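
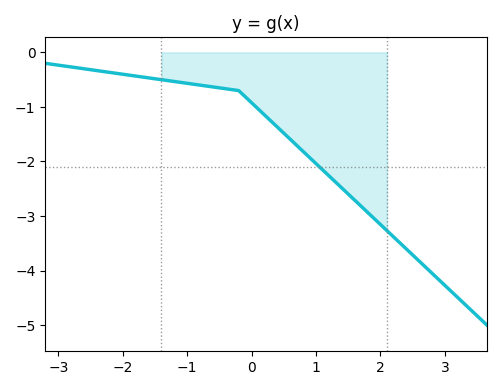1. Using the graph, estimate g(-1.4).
-0.5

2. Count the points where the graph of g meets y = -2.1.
1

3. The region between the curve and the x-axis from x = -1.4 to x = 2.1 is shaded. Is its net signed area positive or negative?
negative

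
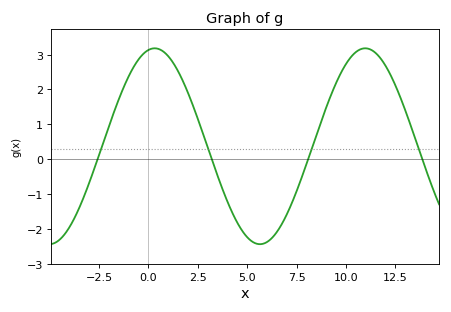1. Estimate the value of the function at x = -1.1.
2.2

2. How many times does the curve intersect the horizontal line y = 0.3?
4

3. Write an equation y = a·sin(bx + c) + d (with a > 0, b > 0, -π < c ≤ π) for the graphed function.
y = 2.81sin(0.59x + 1.4) + 0.37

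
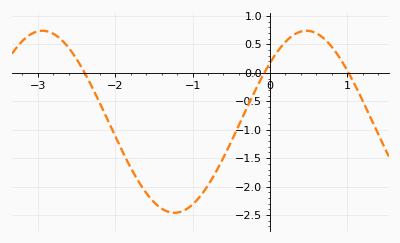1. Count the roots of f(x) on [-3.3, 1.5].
3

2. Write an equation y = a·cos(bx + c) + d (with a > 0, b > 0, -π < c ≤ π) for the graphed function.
y = 1.6cos(1.84x - 0.872) - 0.86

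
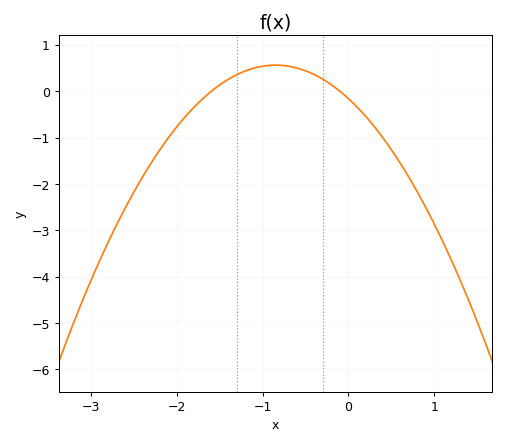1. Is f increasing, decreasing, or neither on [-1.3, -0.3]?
neither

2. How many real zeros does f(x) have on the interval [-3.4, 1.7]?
2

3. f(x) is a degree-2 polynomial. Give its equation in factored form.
y = -1(x + 1.6)(x + 0.1)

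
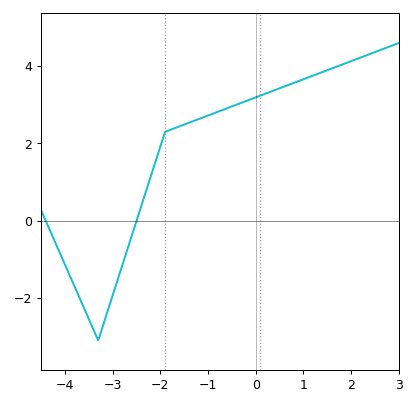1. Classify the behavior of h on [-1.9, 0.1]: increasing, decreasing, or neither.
increasing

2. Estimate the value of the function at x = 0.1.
3.24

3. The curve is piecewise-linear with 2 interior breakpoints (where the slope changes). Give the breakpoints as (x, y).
(-3.3, -3.1); (-1.9, 2.3)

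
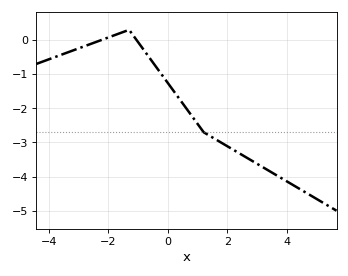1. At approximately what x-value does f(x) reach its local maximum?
-1.3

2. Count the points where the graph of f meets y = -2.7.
1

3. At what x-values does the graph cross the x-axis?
-2.24, -1.05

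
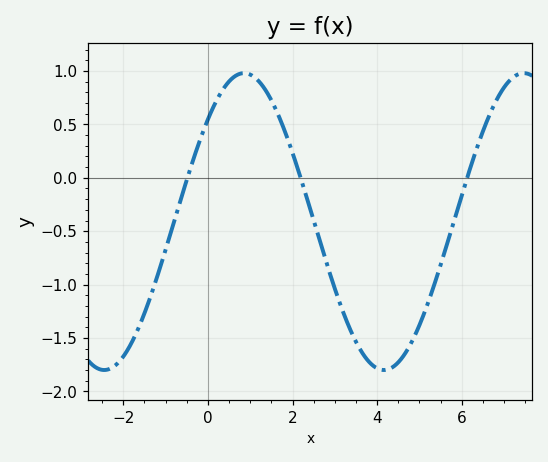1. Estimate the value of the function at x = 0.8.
1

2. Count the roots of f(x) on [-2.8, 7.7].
3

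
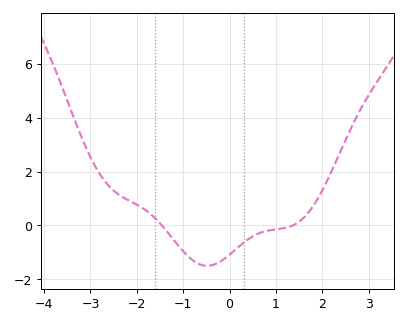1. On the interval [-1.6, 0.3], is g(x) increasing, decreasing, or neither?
neither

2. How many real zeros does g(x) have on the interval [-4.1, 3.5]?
2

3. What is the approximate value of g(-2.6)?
1.46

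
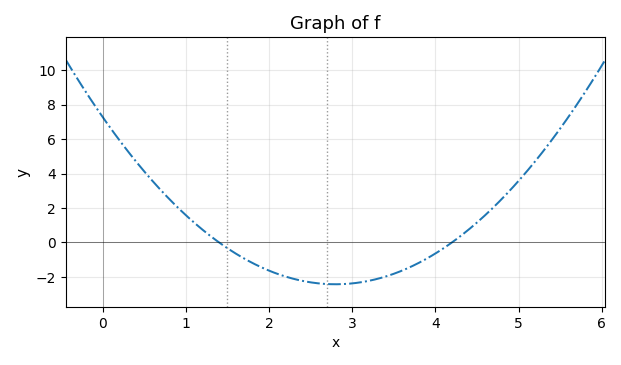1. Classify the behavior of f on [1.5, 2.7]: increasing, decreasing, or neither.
decreasing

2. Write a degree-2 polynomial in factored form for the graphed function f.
y = 1.24(x - 1.4)(x - 4.2)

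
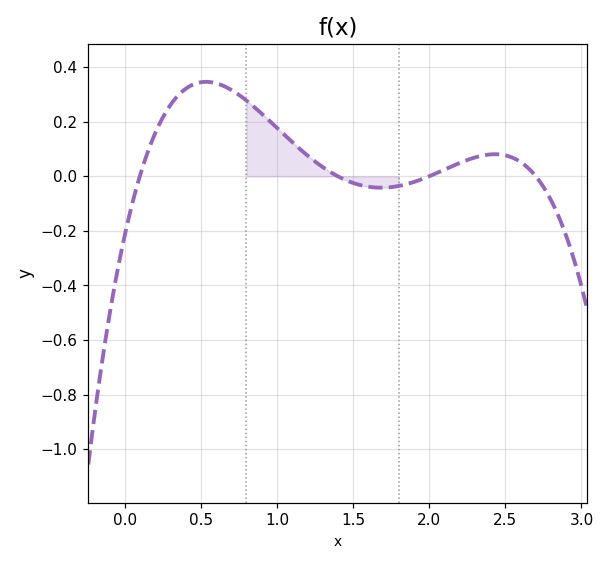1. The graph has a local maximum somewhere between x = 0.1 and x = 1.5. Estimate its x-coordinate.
0.535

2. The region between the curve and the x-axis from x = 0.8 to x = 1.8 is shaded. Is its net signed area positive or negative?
positive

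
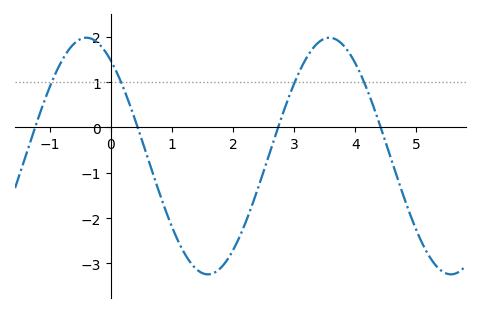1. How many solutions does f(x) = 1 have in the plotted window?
4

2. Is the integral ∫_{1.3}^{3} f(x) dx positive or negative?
negative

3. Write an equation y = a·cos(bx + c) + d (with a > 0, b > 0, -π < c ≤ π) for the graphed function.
y = 2.61cos(1.58x + 0.63) - 0.63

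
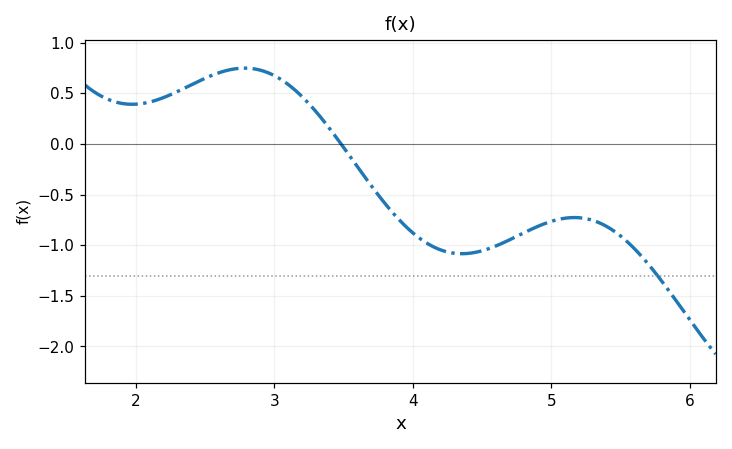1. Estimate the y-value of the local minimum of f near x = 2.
0.4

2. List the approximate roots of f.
3.5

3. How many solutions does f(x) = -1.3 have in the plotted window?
1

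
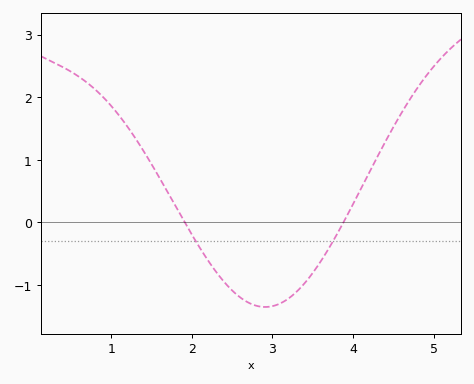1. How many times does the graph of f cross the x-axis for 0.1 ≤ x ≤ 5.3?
2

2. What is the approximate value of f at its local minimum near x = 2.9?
-1.4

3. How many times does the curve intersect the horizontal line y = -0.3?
2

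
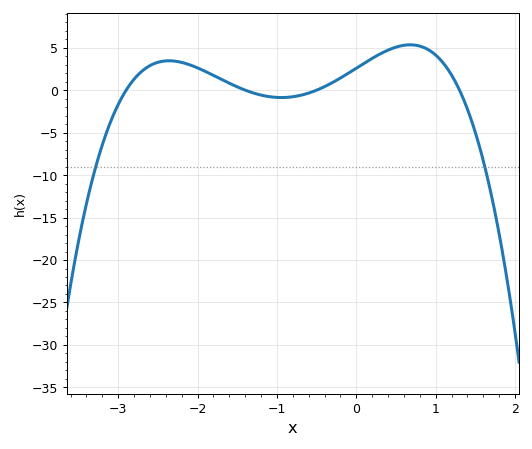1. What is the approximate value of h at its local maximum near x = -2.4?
3.46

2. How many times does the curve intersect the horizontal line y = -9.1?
2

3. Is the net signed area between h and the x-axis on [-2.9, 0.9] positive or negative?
positive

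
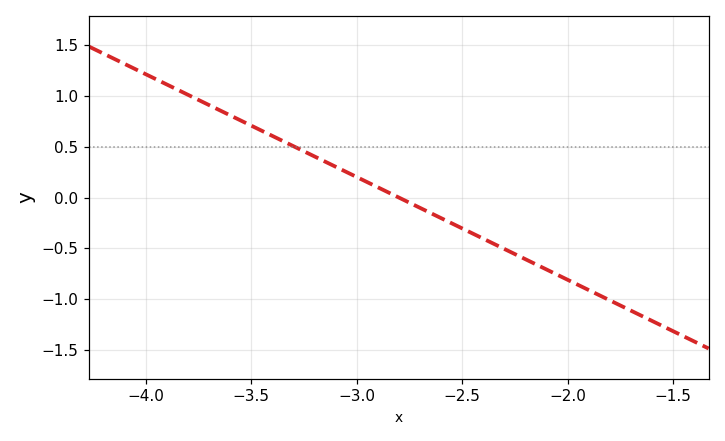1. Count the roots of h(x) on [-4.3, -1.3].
1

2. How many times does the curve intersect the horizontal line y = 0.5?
1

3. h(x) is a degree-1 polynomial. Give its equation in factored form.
y = -1.01(x + 2.8)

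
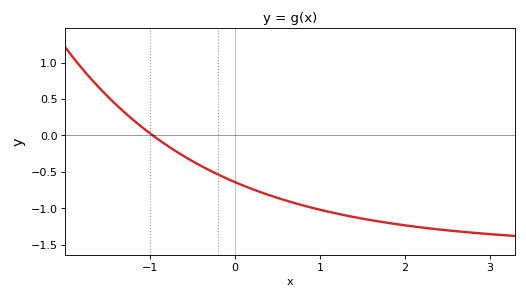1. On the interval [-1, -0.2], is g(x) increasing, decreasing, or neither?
decreasing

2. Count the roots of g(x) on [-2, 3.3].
1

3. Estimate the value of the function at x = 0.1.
-0.7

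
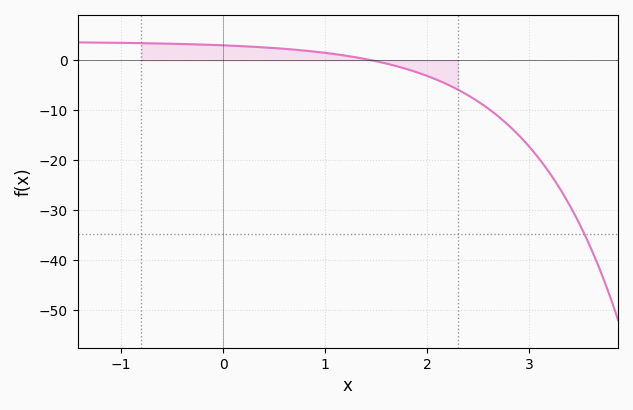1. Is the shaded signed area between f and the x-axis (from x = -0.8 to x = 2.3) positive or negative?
positive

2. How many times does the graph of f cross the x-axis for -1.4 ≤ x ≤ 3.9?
1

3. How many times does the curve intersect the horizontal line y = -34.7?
1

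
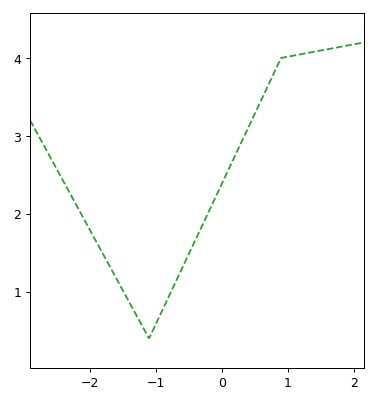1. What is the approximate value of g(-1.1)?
0.4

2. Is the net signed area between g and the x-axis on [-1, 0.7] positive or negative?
positive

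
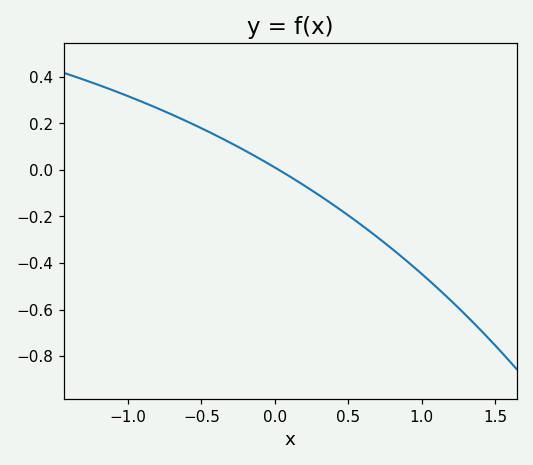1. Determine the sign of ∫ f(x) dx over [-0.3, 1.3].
negative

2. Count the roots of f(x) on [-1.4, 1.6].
1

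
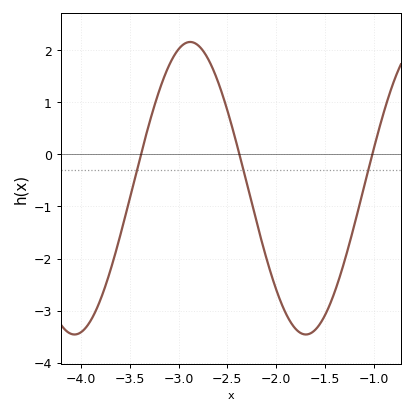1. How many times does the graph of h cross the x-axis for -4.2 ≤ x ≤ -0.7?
3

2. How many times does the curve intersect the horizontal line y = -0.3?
3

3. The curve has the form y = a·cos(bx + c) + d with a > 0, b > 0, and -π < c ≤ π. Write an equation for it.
y = 2.81cos(2.6x + 1.4) - 0.65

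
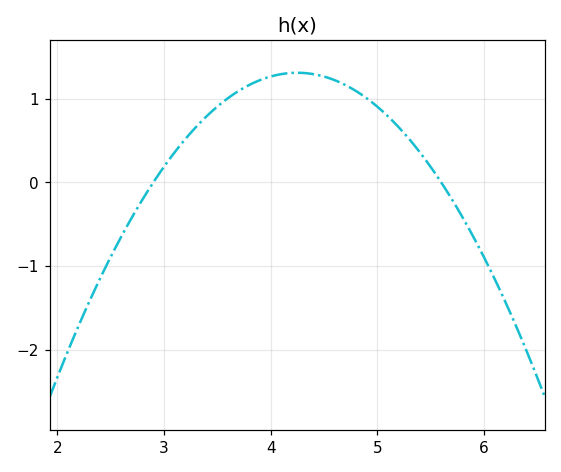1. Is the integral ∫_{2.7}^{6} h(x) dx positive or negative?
positive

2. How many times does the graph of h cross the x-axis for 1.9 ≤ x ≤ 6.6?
2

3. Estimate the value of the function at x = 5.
0.9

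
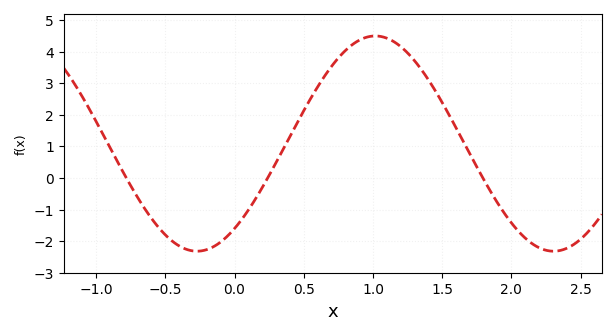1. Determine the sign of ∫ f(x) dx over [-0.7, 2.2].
positive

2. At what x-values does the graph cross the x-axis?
-0.781, 0.24, 1.79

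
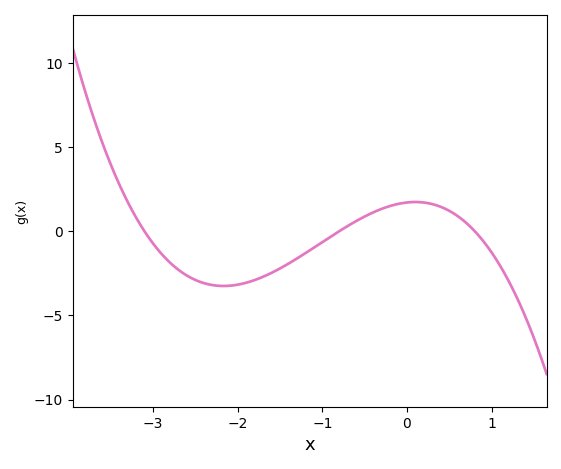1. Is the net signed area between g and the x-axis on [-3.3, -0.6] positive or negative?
negative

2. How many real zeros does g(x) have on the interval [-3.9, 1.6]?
3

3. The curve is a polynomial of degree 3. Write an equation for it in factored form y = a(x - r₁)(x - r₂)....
y = -0.86(x + 3.1)(x + 0.8)(x - 0.8)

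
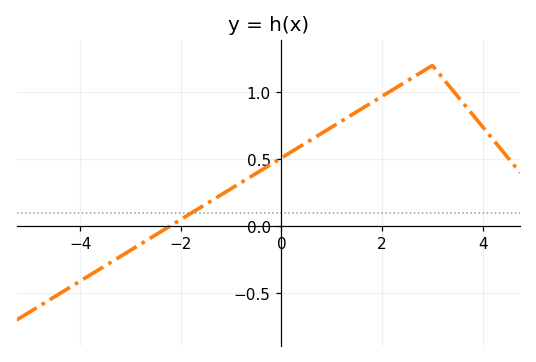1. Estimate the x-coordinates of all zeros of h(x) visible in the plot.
-2.2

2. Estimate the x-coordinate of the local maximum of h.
3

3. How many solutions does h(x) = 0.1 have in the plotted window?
1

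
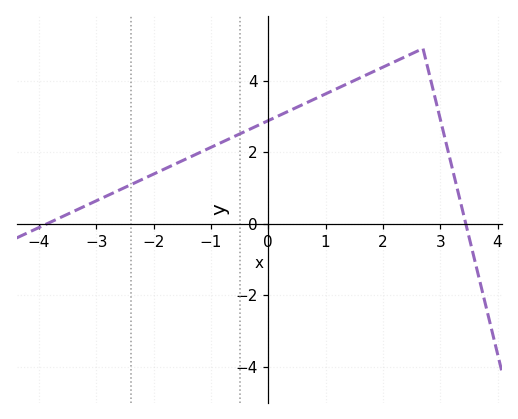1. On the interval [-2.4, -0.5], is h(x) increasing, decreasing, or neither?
increasing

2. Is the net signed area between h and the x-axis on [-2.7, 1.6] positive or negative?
positive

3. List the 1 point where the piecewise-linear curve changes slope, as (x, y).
(2.7, 4.9)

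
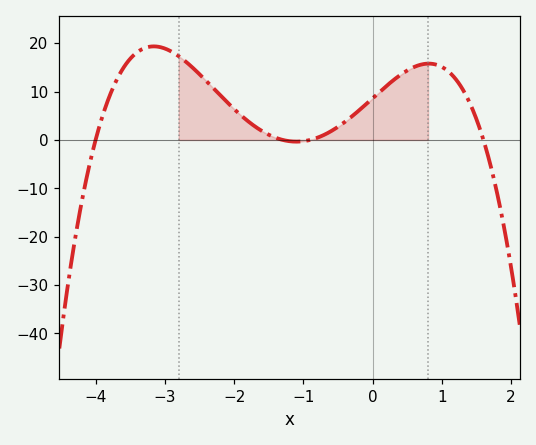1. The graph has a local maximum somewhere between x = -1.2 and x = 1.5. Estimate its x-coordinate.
0.811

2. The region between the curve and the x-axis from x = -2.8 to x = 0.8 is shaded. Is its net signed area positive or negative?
positive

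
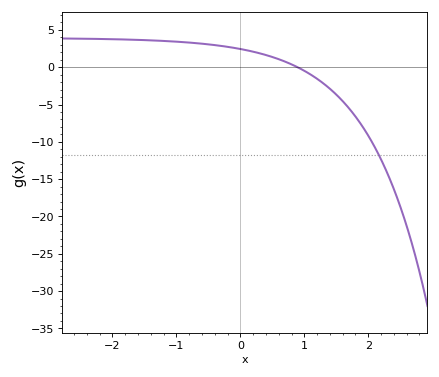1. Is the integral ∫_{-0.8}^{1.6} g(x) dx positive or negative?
positive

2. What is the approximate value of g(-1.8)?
3.5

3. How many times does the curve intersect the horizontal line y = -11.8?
1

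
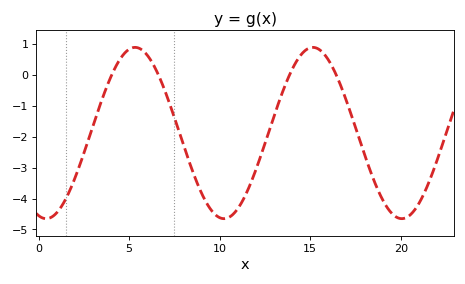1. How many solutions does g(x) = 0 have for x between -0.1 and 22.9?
4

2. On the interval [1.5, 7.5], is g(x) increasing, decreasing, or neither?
neither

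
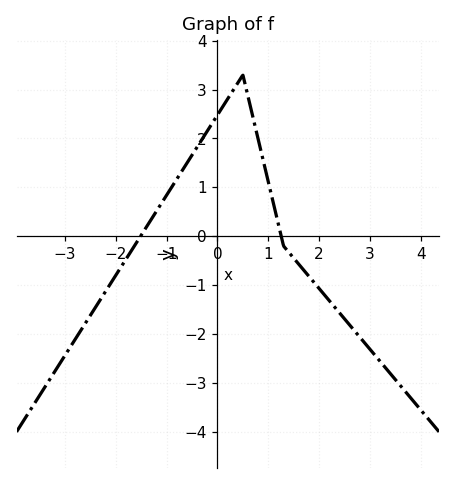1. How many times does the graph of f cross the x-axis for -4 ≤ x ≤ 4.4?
2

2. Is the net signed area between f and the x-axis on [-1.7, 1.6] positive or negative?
positive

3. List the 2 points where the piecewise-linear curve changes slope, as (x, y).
(0.5, 3.3); (1.3, -0.2)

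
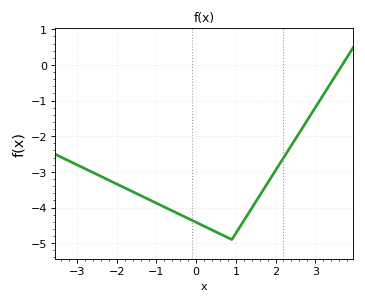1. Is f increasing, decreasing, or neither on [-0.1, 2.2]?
neither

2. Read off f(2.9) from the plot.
-1.38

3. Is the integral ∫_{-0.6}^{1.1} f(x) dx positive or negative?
negative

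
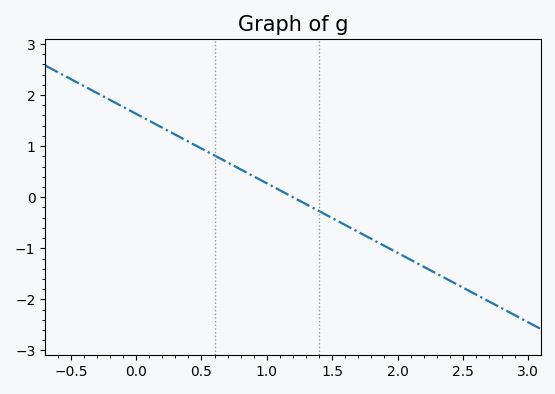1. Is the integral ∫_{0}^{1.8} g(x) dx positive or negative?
positive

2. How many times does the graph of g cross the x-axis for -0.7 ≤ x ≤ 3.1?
1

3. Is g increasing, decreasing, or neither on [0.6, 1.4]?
decreasing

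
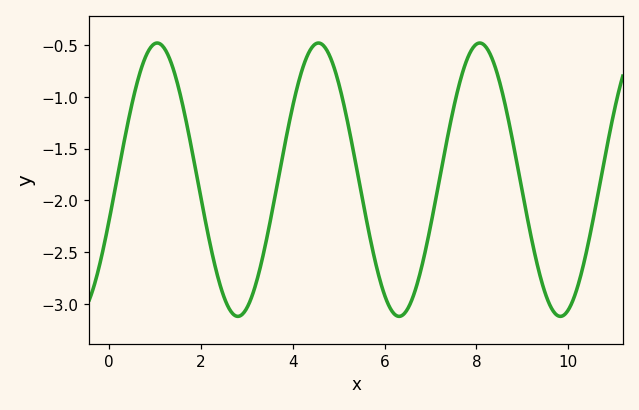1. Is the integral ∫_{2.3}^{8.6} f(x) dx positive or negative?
negative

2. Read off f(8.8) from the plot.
-1.45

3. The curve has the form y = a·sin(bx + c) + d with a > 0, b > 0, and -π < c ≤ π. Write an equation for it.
y = 1.32sin(1.79x - 0.312) - 1.8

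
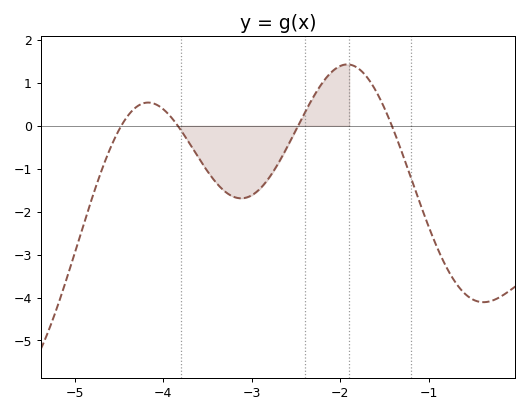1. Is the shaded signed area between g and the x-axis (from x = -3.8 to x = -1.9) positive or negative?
negative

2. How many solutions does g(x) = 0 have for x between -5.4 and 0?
4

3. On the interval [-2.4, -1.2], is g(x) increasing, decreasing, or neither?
neither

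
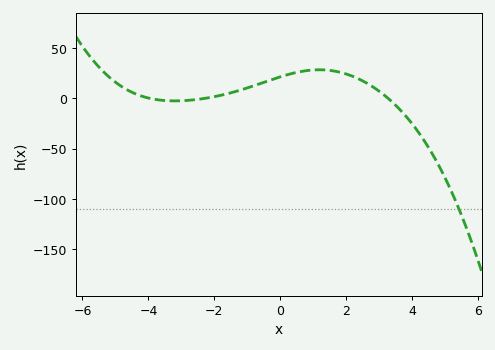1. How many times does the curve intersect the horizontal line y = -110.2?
1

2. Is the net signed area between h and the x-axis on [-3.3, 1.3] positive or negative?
positive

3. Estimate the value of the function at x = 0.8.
25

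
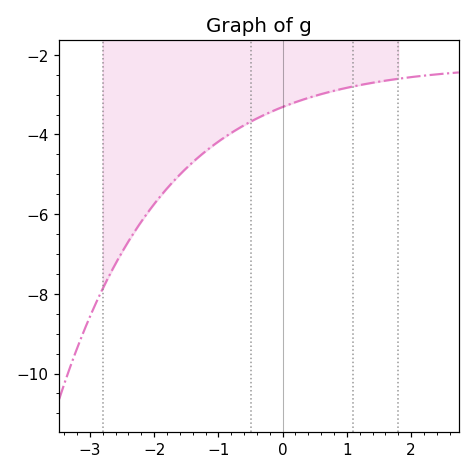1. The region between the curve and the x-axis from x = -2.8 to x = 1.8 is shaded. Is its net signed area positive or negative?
negative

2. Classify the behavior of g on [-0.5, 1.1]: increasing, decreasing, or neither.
increasing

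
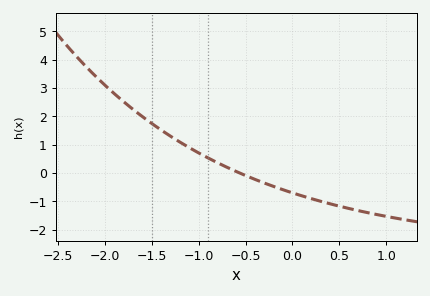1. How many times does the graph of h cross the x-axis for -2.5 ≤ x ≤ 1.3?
1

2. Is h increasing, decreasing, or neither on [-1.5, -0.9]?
decreasing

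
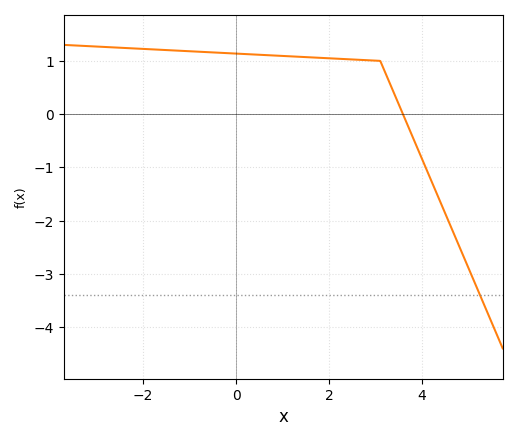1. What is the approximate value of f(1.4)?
1.07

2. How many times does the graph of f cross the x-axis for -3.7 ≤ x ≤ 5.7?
1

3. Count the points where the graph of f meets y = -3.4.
1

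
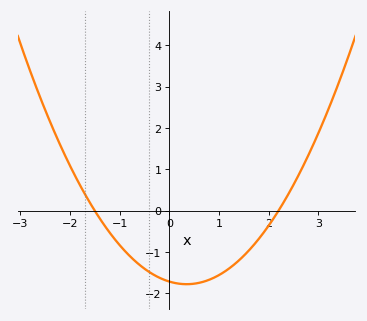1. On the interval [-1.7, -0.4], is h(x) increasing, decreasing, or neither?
decreasing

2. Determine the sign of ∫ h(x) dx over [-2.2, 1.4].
negative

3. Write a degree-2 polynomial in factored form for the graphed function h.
y = 0.52(x + 1.5)(x - 2.2)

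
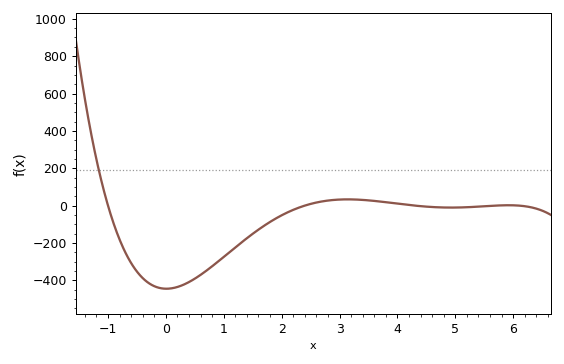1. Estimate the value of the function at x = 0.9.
-300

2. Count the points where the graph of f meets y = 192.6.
1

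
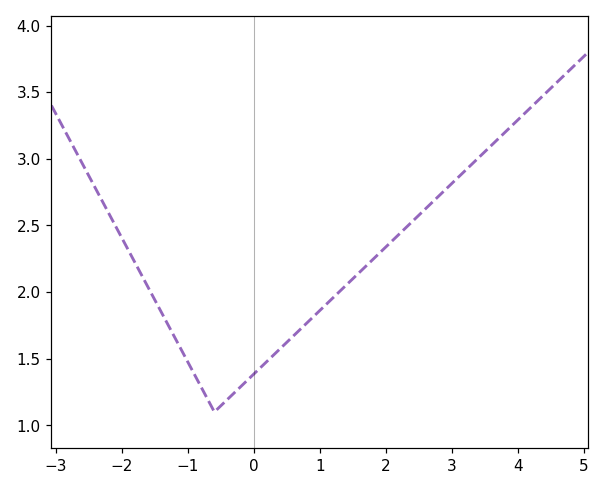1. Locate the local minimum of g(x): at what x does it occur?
-0.601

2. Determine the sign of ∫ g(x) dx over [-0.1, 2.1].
positive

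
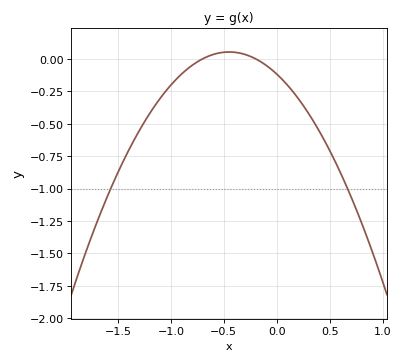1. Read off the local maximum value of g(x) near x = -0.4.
0.052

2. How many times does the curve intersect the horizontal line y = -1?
2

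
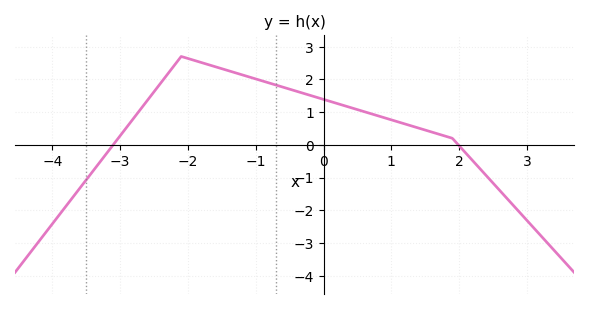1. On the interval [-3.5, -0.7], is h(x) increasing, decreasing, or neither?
neither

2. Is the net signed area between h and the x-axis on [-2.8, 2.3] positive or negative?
positive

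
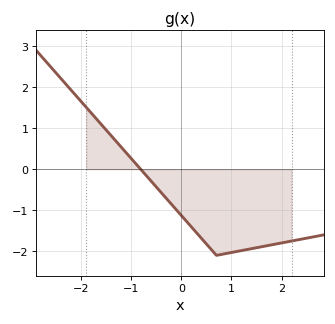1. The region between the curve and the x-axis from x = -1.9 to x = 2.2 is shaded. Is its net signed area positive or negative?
negative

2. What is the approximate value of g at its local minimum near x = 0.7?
-2.1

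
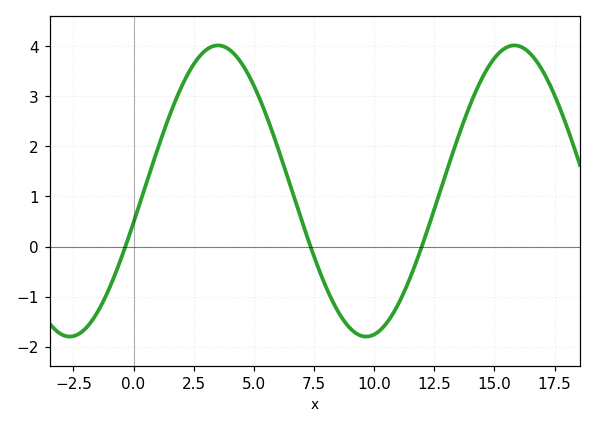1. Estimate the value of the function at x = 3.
3.9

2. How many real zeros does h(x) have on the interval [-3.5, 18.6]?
3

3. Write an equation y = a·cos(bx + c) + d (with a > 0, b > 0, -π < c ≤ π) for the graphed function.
y = 2.91cos(0.51x - 1.8) + 1.11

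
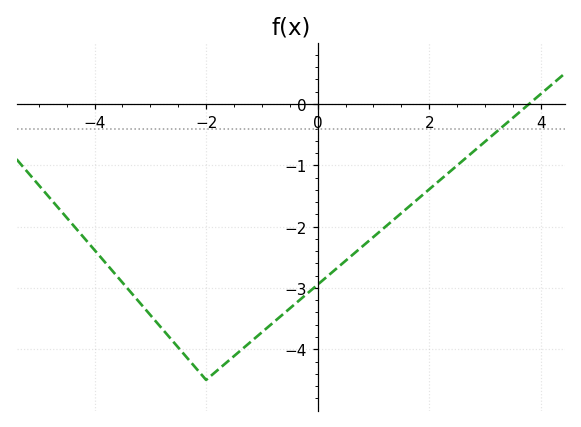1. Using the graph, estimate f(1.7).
-1.6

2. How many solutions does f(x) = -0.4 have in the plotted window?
1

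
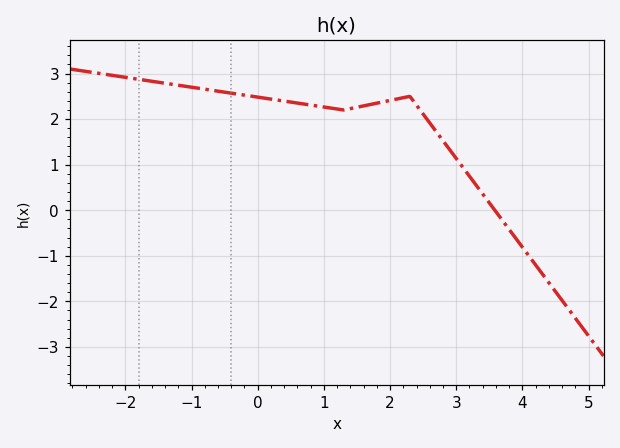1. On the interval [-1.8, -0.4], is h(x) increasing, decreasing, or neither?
decreasing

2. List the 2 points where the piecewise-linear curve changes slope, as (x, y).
(1.3, 2.2); (2.3, 2.5)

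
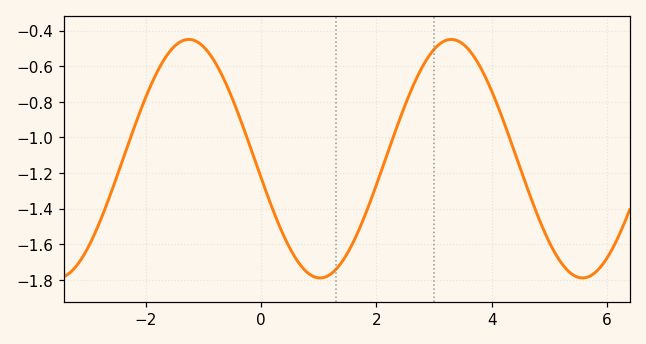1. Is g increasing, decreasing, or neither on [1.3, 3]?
increasing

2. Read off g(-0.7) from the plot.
-0.637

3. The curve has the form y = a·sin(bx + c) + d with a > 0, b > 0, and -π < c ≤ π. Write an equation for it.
y = 0.67sin(1.38x - 2.98) - 1.12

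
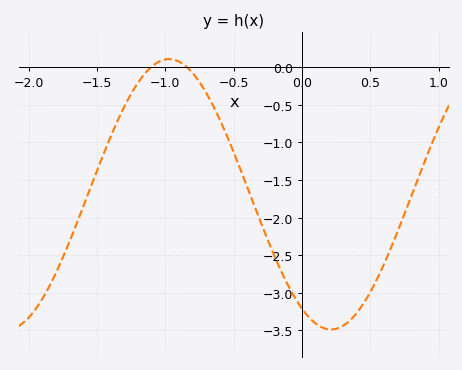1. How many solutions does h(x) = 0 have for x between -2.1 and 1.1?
2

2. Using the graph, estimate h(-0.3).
-2.05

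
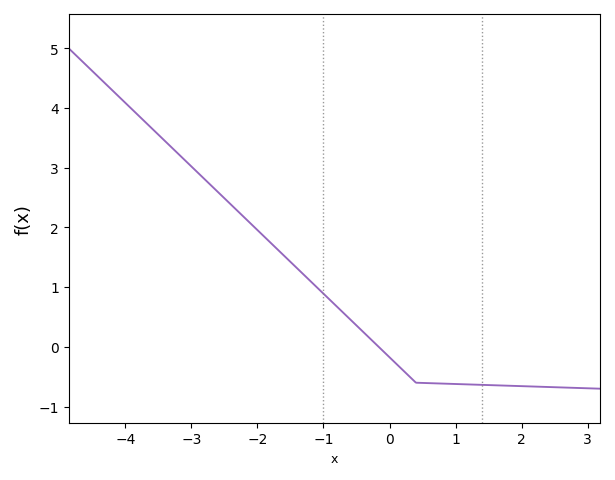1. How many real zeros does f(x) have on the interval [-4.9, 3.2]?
1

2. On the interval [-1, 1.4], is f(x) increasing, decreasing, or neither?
decreasing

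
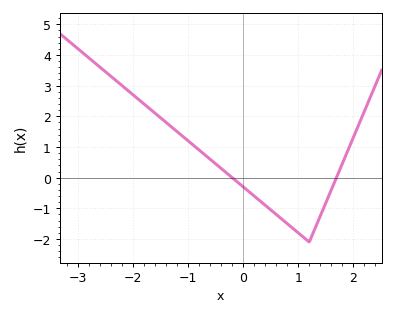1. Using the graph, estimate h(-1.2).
1.5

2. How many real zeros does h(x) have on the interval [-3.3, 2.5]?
2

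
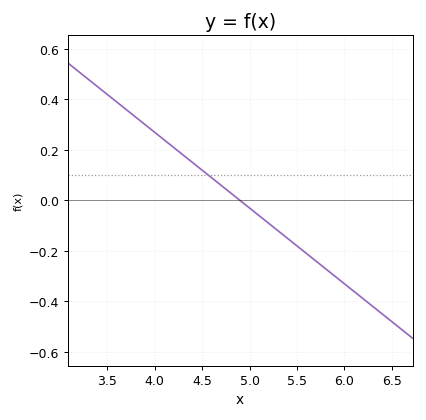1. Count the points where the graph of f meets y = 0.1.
1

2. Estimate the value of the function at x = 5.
-0.03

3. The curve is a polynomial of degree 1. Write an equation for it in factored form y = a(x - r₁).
y = -0.3(x - 4.9)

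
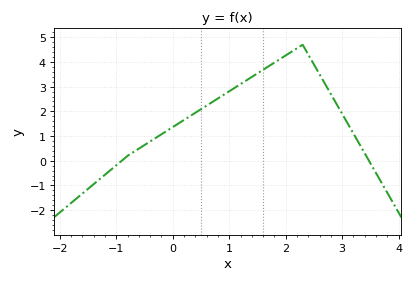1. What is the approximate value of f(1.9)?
4.1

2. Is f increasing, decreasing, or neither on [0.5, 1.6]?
increasing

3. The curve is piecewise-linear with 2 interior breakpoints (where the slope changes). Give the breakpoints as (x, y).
(-0.8, 0.2); (2.3, 4.7)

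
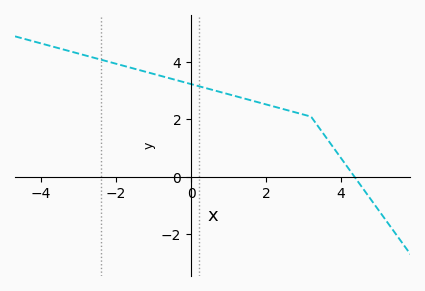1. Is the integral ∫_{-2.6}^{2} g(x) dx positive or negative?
positive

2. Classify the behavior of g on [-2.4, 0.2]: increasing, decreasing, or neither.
decreasing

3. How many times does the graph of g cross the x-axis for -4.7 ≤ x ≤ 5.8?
1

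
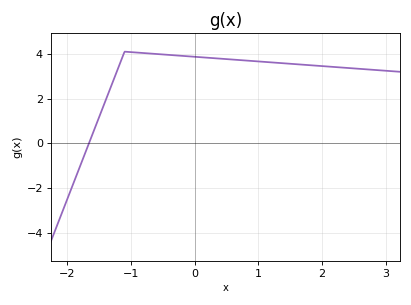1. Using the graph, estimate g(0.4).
3.8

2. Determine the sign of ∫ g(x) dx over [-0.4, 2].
positive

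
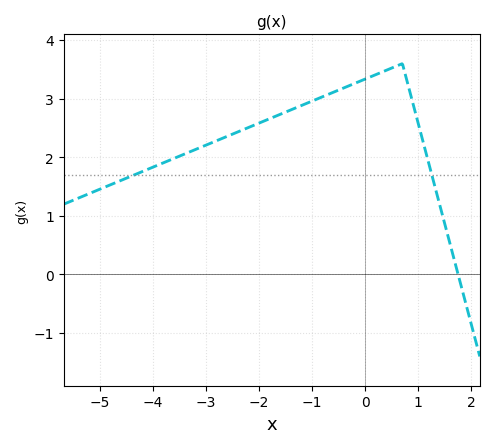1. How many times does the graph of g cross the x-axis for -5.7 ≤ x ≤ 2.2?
1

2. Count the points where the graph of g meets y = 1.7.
2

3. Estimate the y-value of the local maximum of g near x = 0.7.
3.6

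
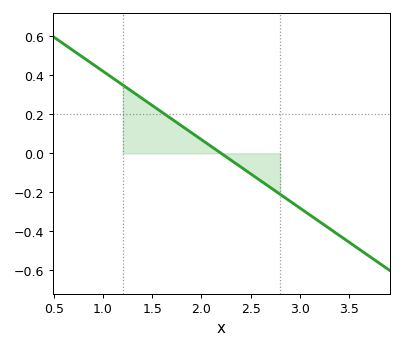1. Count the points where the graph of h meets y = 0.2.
1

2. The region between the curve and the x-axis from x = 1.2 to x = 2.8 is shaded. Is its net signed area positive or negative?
positive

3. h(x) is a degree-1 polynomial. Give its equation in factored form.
y = -0.35(x - 2.2)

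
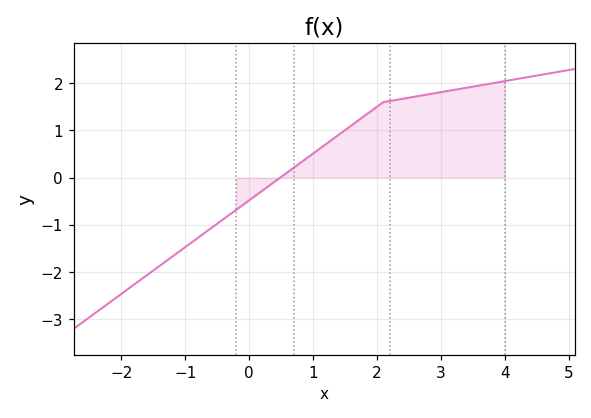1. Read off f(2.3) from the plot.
1.6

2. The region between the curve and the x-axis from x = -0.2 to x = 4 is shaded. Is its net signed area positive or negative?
positive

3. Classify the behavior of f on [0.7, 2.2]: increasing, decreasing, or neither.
increasing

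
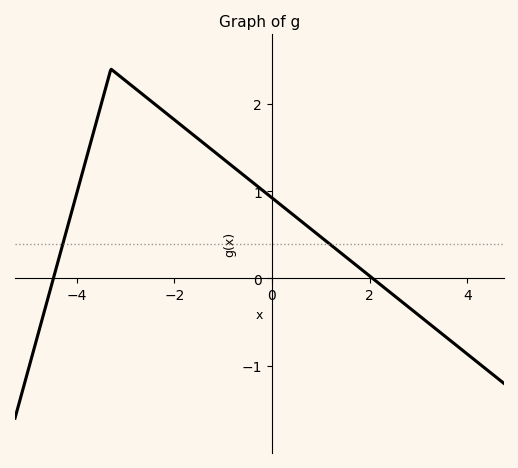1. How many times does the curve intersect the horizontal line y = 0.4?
2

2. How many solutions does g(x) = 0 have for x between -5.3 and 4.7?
2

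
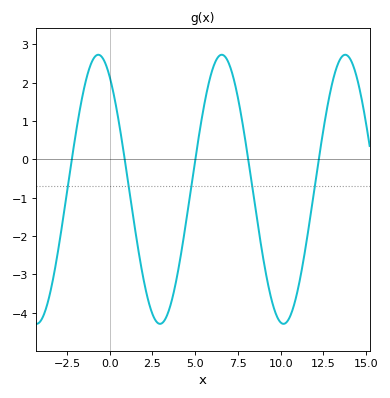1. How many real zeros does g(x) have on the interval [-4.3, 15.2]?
5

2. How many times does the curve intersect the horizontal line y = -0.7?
5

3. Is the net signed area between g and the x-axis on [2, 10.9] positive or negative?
negative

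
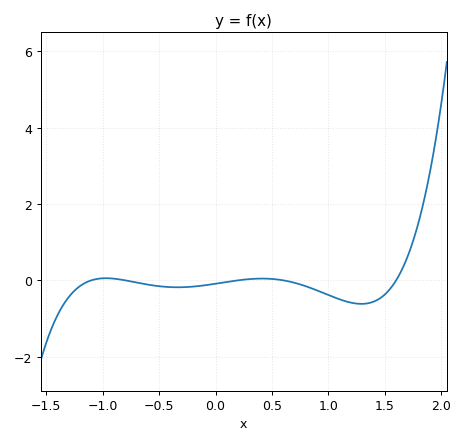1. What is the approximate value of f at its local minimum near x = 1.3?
-0.617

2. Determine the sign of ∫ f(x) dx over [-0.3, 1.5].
negative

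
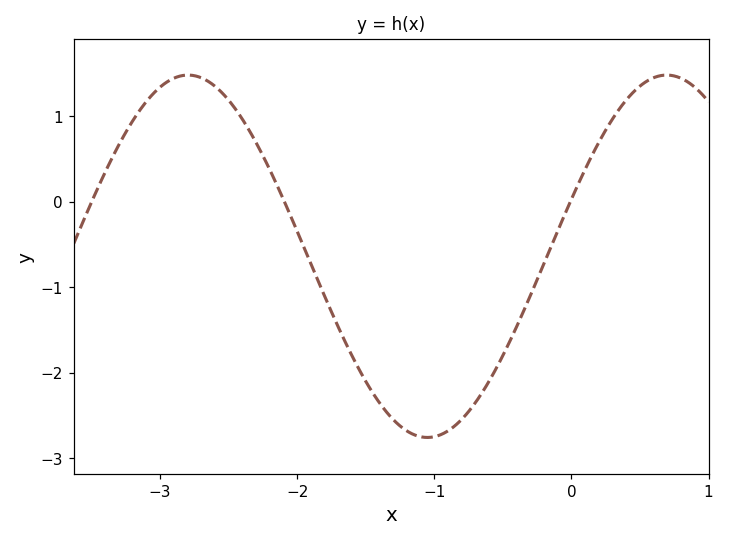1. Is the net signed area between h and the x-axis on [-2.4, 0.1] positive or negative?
negative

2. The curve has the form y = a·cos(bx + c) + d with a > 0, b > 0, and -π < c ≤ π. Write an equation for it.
y = 2.12cos(1.8x - 1.25) - 0.64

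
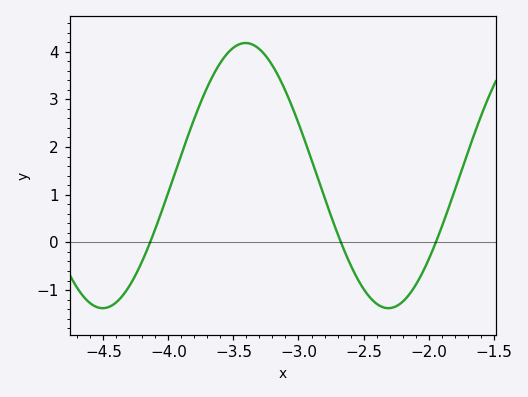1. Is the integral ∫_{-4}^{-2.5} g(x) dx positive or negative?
positive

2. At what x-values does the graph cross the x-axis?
-4.15, -2.65, -1.95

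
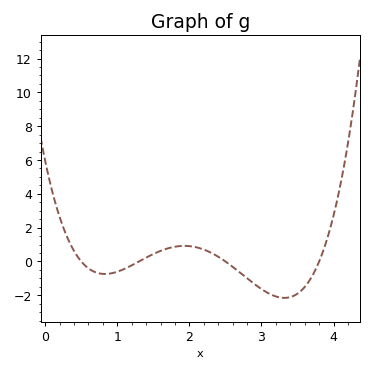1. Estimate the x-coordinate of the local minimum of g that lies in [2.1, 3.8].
3.32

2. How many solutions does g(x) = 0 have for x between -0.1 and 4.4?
4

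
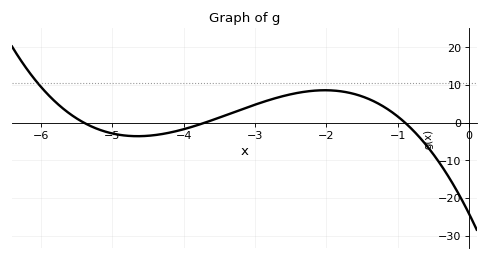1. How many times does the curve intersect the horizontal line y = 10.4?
1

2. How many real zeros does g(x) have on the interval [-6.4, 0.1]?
3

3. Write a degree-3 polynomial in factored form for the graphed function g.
y = -1.35(x + 5.4)(x + 3.7)(x + 0.9)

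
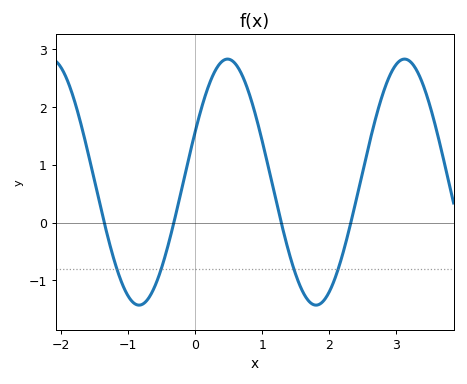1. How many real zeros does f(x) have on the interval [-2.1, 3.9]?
4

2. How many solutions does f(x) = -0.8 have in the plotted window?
4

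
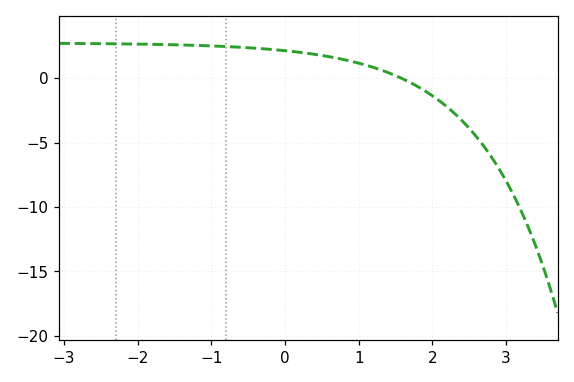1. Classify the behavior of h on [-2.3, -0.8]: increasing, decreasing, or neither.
decreasing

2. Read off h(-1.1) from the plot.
2.52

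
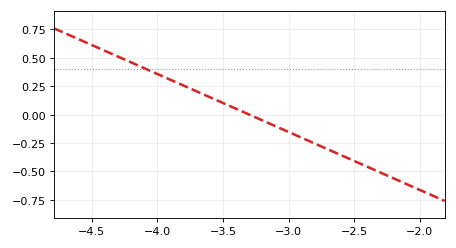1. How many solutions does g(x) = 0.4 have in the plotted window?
1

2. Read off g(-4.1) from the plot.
0.4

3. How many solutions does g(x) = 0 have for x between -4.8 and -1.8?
1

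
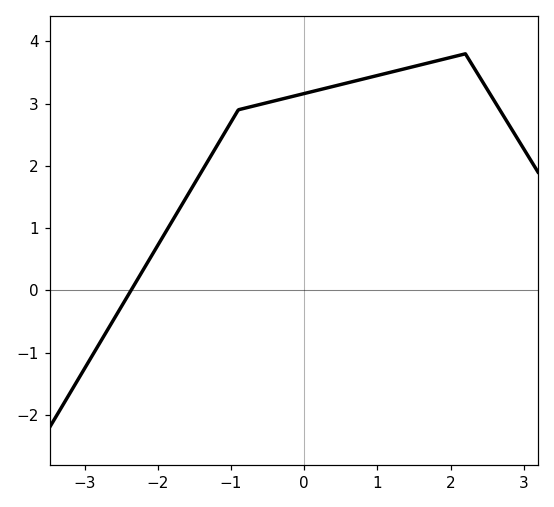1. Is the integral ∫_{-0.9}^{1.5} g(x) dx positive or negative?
positive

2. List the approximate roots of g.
-2.4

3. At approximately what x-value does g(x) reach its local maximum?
2.2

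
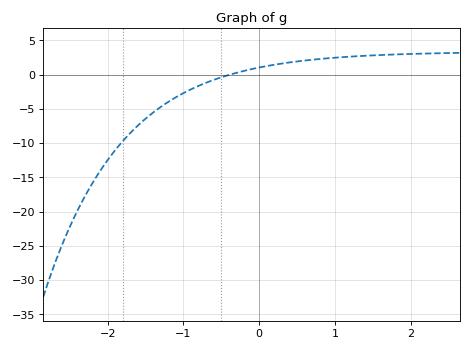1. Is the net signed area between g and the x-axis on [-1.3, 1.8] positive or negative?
positive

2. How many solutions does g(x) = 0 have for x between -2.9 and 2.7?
1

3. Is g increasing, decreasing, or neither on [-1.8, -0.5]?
increasing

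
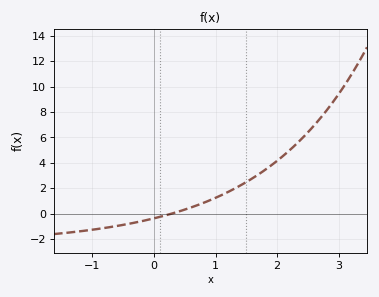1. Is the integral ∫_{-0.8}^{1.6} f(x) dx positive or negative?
positive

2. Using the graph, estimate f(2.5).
6.4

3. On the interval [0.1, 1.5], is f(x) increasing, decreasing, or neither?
increasing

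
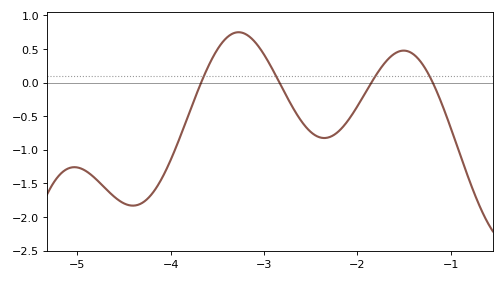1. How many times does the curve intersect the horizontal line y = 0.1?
4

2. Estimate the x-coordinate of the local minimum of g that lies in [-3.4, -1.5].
-2.35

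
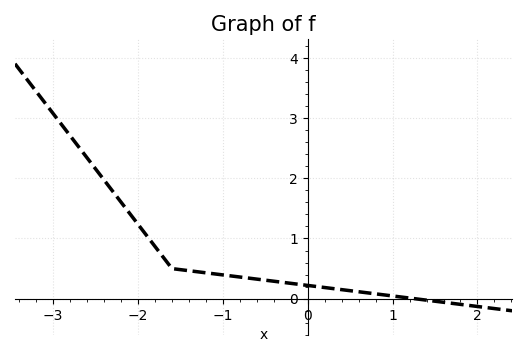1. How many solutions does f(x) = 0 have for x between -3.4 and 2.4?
1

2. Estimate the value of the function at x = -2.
1.24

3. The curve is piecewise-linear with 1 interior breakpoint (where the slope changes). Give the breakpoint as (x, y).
(-1.6, 0.5)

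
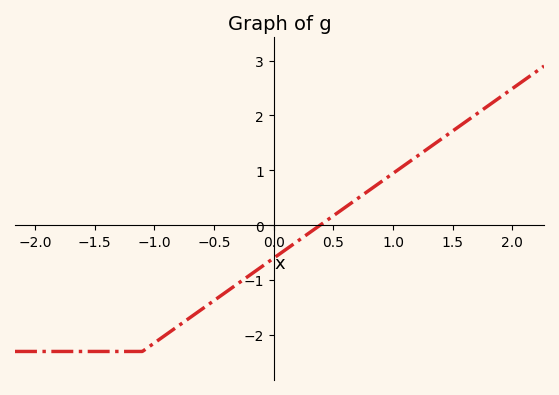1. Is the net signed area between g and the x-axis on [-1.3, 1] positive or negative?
negative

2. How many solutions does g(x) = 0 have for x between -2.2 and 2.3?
1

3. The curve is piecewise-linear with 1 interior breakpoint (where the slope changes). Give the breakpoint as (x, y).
(-1.1, -2.3)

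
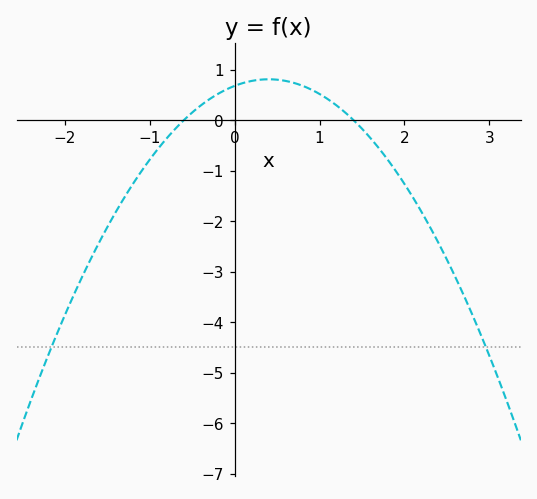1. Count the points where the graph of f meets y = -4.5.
2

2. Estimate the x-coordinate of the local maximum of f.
0.4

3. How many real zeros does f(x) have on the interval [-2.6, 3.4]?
2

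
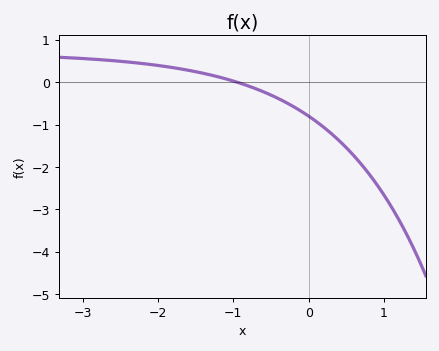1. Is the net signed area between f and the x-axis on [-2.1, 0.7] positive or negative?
negative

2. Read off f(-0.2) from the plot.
-0.577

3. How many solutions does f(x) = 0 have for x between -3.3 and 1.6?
1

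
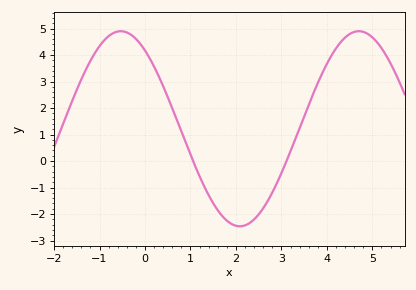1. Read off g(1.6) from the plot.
-1.85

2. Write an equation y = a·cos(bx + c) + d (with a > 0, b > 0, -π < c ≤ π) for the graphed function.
y = 3.68cos(1.2x + 0.64) + 1.22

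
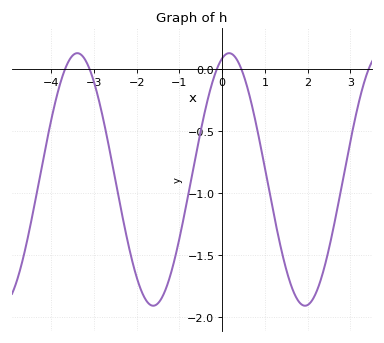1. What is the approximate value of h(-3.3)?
0.1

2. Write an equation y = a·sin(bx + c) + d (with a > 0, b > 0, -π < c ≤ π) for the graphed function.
y = 1.02sin(1.8x + 1.3) - 0.89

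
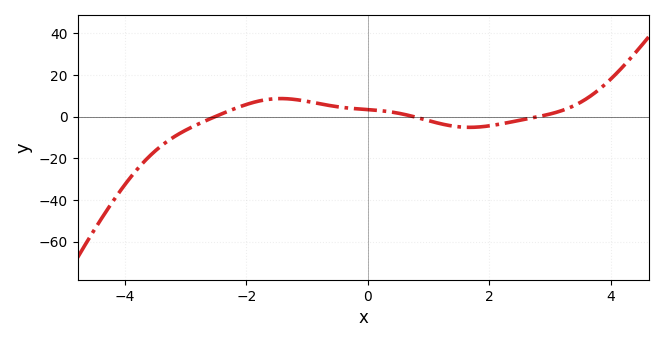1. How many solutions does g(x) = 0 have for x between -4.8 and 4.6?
3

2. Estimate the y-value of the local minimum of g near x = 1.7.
-5.16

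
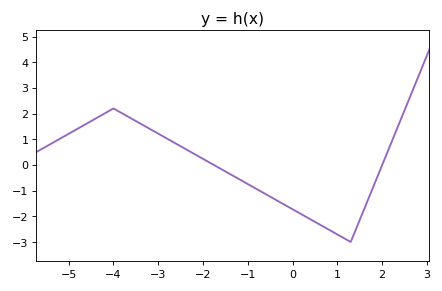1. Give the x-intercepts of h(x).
-1.8, 2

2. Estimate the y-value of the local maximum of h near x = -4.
2.2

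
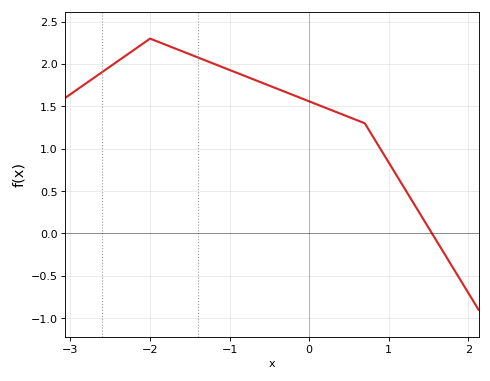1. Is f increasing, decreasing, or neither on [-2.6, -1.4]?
neither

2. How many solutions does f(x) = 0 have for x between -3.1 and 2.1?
1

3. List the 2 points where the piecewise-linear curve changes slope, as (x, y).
(-2, 2.3); (0.7, 1.3)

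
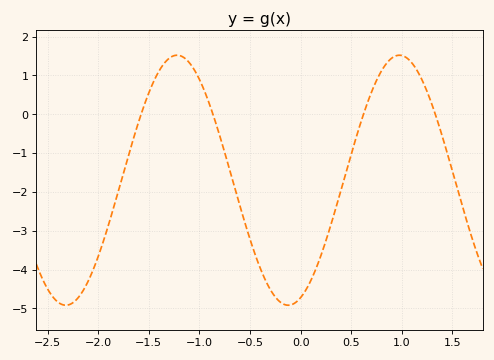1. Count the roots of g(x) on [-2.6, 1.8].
4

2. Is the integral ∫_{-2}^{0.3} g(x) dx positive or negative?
negative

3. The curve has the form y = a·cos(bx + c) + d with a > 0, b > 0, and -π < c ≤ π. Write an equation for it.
y = 3.22cos(2.9x - 2.8) - 1.7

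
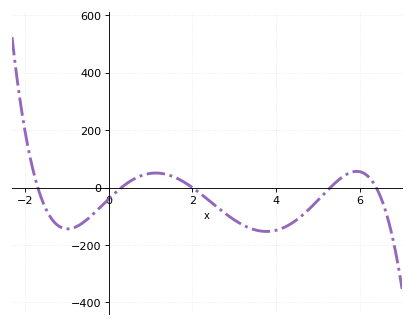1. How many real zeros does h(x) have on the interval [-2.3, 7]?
5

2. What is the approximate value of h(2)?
0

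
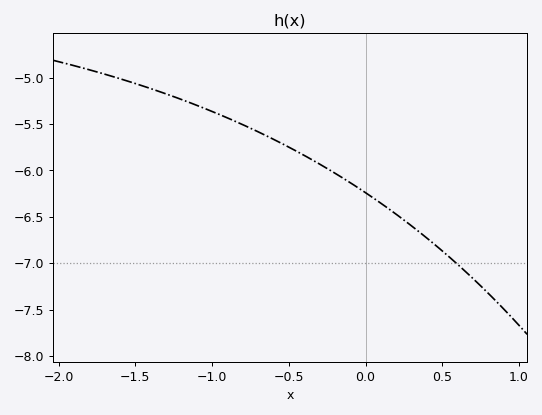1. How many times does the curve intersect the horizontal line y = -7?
1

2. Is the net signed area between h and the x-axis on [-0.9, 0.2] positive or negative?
negative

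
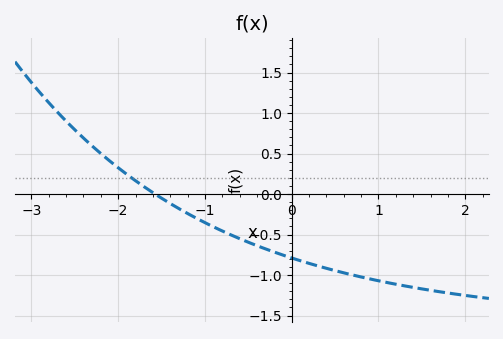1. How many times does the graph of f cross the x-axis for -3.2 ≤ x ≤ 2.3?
1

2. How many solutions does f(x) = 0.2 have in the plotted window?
1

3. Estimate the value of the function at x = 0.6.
-0.95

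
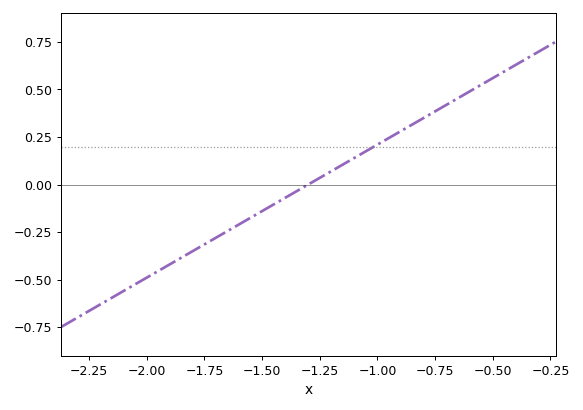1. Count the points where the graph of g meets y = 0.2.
1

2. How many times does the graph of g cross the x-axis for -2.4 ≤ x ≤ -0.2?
1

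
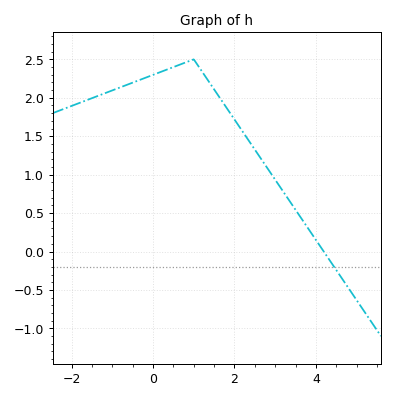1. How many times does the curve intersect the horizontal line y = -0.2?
1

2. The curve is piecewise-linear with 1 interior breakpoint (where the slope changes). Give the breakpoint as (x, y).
(1, 2.5)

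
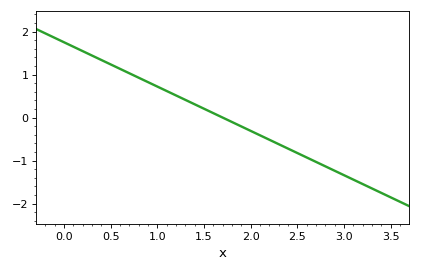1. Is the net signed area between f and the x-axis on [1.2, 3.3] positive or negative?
negative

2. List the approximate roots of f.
1.7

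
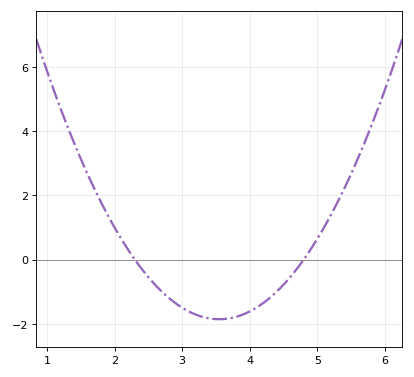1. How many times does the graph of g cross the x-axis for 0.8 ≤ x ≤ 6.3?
2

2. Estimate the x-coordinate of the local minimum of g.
3.6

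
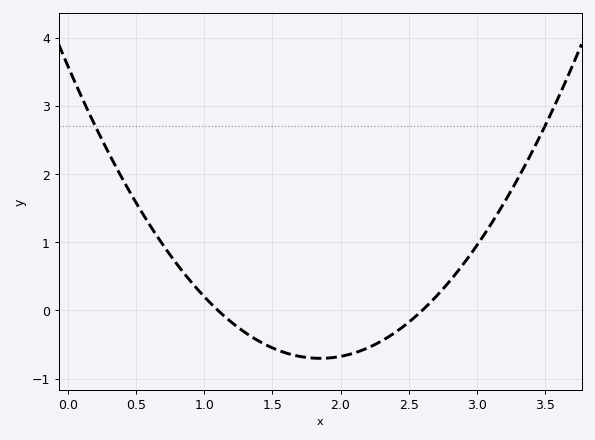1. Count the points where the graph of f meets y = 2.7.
2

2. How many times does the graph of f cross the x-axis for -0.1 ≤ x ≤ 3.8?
2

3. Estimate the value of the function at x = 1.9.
-0.7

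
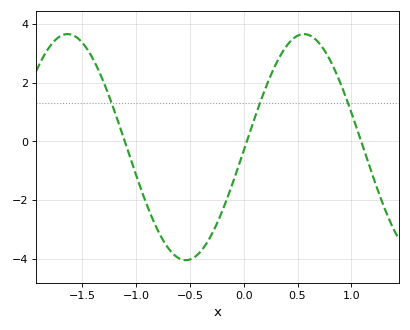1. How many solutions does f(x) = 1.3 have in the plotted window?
3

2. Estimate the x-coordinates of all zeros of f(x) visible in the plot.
-1.11, 0.029, 1.09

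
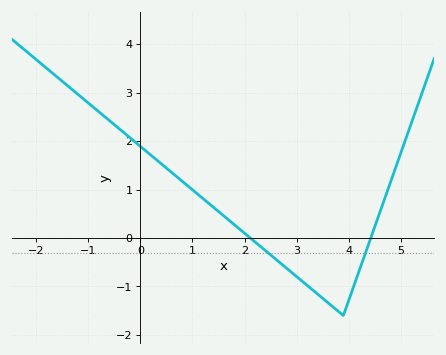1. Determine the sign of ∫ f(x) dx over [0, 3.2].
positive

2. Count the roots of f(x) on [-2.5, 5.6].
2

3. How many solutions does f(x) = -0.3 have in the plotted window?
2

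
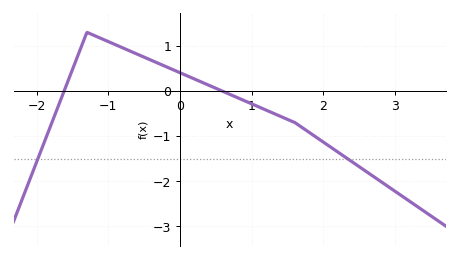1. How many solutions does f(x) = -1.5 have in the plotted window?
2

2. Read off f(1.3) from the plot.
-0.5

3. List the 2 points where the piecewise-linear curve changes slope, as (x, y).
(-1.3, 1.3); (1.6, -0.7)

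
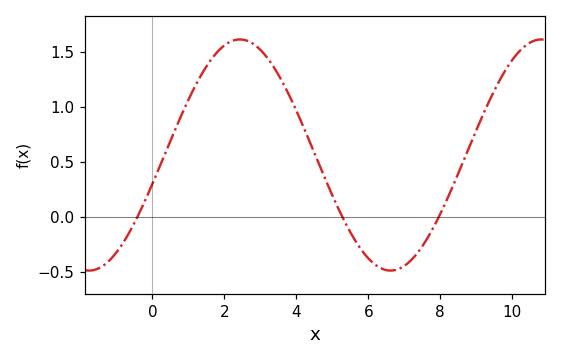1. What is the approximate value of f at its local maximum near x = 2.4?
1.61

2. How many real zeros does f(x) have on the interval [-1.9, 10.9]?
3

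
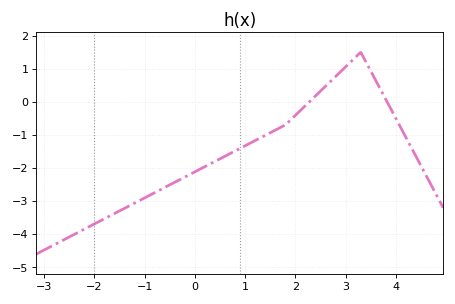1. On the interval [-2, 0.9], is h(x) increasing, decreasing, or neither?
increasing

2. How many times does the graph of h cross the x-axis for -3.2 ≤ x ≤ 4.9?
2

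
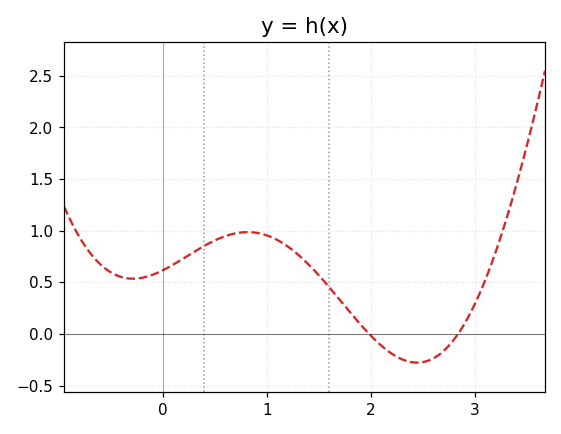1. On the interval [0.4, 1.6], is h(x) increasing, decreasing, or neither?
neither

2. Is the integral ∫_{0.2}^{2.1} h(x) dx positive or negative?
positive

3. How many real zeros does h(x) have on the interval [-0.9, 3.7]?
2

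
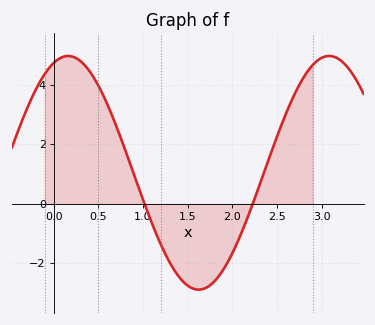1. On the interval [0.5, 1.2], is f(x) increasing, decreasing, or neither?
decreasing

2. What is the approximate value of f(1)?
0.149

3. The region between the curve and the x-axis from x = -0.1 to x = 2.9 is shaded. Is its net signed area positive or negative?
positive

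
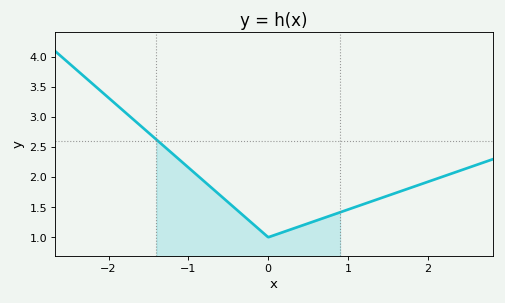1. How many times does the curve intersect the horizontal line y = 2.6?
1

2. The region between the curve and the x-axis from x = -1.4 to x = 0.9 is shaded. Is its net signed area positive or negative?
positive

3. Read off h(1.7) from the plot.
1.78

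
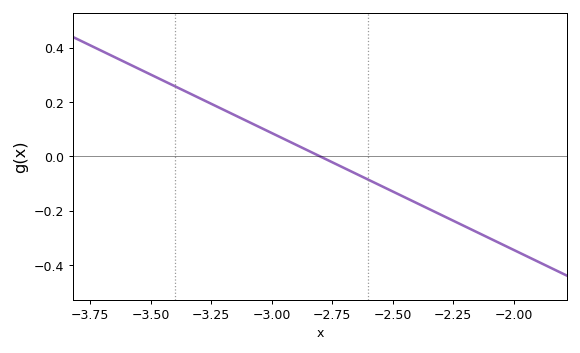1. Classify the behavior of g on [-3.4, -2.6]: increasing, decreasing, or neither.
decreasing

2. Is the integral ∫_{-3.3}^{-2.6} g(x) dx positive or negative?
positive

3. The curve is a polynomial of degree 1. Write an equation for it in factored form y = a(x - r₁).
y = -0.43(x + 2.8)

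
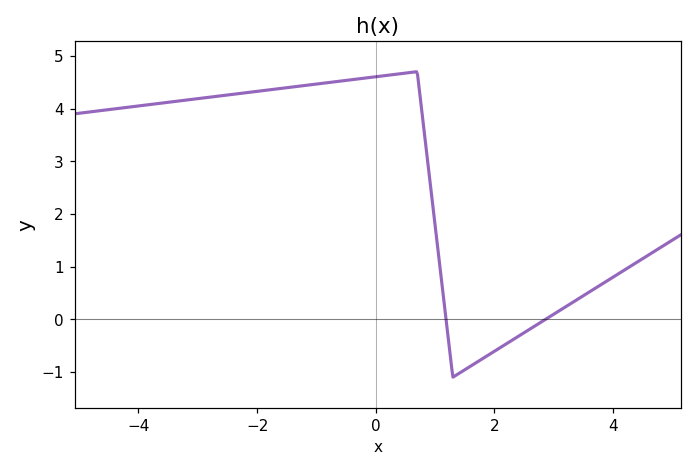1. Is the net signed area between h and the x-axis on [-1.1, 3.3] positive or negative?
positive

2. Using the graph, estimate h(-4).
4.05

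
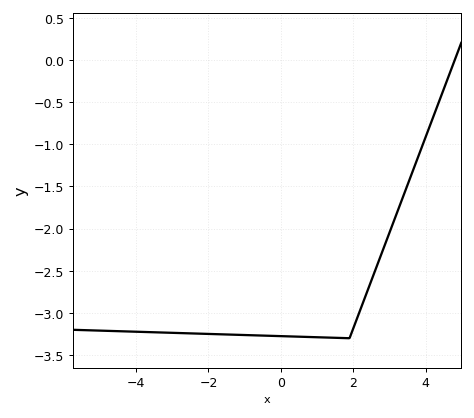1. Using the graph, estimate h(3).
-2.05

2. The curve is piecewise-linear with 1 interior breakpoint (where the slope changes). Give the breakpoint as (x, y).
(1.9, -3.3)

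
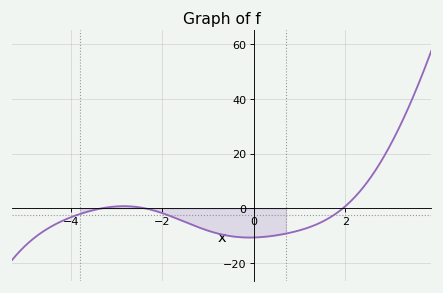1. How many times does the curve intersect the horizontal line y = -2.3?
3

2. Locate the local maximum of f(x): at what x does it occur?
-2.8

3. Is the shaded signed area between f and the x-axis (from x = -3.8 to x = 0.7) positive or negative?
negative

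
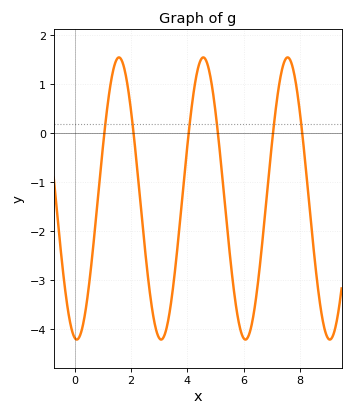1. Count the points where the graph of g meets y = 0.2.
6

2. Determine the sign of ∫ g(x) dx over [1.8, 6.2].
negative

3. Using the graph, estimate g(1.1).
0.222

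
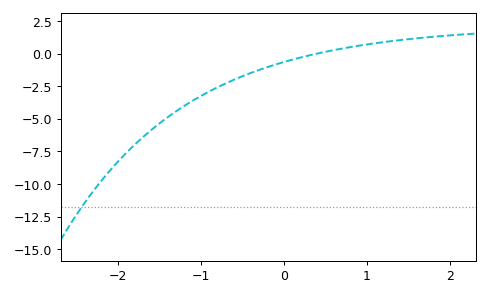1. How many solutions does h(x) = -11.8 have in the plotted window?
1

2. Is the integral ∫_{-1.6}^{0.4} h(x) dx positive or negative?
negative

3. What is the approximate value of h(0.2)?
-0.295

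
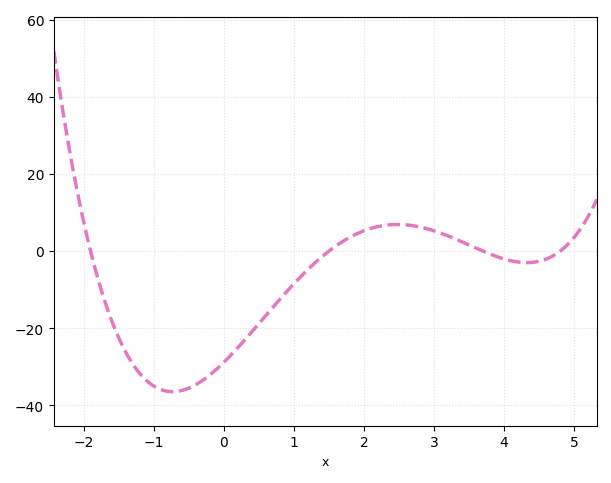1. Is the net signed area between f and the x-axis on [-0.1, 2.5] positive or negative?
negative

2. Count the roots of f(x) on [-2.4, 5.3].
4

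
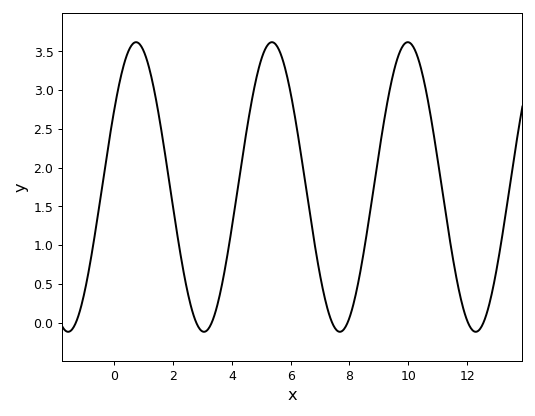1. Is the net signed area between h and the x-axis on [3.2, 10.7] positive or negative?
positive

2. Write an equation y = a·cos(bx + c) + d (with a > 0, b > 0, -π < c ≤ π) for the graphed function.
y = 1.87cos(1.4x - 1) + 1.75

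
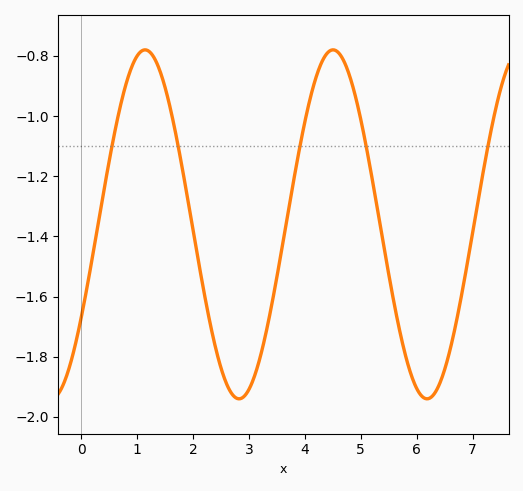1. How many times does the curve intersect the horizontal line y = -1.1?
5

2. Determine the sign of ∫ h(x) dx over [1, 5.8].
negative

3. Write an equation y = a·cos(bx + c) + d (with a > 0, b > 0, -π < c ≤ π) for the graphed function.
y = 0.58cos(1.87x - 2.14) - 1.36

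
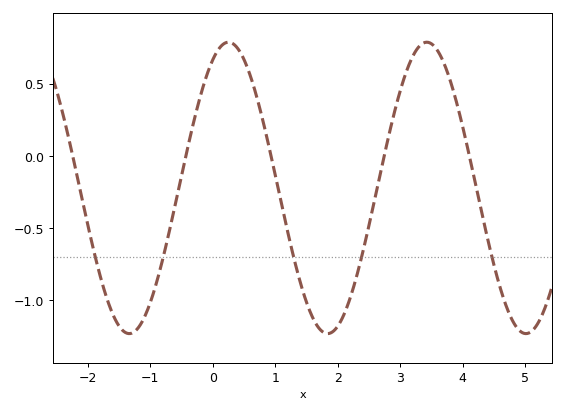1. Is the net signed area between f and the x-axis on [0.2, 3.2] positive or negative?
negative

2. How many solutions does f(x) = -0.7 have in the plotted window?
5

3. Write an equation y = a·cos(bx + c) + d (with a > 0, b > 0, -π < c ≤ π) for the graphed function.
y = 1.01cos(2x - 0.5) - 0.22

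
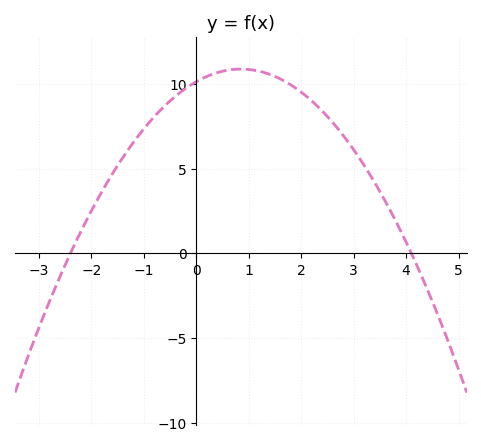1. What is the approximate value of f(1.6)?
10.5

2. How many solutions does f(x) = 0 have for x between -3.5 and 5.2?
2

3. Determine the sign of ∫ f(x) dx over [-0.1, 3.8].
positive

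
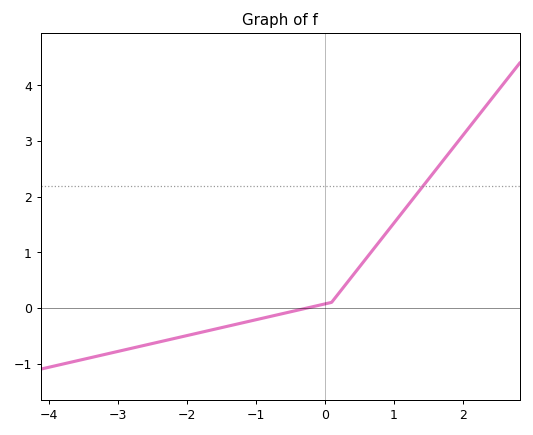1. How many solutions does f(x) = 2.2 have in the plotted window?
1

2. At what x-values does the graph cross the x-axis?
-0.251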